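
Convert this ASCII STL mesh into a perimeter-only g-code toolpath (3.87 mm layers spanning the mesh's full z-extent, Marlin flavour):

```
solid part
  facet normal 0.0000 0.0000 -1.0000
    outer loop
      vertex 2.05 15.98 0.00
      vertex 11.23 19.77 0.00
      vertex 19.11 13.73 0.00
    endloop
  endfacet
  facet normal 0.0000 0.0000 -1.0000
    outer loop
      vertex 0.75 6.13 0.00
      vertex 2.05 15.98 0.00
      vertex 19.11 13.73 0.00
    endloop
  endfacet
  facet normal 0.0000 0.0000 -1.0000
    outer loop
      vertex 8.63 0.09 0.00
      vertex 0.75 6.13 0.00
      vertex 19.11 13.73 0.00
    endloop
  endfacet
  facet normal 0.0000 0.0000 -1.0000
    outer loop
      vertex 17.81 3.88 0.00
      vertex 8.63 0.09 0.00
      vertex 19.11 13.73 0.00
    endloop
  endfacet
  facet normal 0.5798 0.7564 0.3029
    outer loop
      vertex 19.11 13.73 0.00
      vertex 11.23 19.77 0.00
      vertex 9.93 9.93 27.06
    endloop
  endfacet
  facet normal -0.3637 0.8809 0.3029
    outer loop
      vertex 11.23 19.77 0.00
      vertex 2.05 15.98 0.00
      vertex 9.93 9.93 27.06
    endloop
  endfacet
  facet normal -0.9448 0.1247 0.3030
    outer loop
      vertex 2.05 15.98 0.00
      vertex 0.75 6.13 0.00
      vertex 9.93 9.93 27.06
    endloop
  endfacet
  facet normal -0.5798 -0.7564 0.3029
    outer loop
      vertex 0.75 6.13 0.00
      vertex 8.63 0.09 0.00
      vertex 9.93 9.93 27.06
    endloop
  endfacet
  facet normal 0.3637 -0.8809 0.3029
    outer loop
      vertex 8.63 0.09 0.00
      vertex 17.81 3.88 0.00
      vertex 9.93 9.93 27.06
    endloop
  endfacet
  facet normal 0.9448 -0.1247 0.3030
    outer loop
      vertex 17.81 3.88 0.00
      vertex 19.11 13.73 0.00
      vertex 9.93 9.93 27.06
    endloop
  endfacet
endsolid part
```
; perimeter-only toolpath
G21 ; units = mm
G90 ; absolute positioning
G28 ; home
; layer 1
G0 Z3.87
G0 X17.80 Y13.19
G1 X11.04 Y18.36
G1 X3.18 Y15.12
G1 X2.06 Y6.67
G1 X8.82 Y1.50
G1 X16.68 Y4.74
G1 X17.80 Y13.19
; layer 2
G0 Z7.73
G0 X16.49 Y12.64
G1 X10.86 Y16.96
G1 X4.30 Y14.25
G1 X3.37 Y7.22
G1 X9.00 Y2.90
G1 X15.56 Y5.61
G1 X16.49 Y12.64
; layer 3
G0 Z11.60
G0 X15.18 Y12.10
G1 X10.67 Y15.55
G1 X5.43 Y13.39
G1 X4.68 Y7.76
G1 X9.19 Y4.31
G1 X14.43 Y6.47
G1 X15.18 Y12.10
; layer 4
G0 Z15.46
G0 X13.86 Y11.56
G1 X10.49 Y14.15
G1 X6.55 Y12.52
G1 X6.00 Y8.30
G1 X9.37 Y5.71
G1 X13.31 Y7.34
G1 X13.86 Y11.56
; layer 5
G0 Z19.33
G0 X12.55 Y11.02
G1 X10.30 Y12.74
G1 X7.68 Y11.66
G1 X7.31 Y8.84
G1 X9.56 Y7.12
G1 X12.18 Y8.20
G1 X12.55 Y11.02
; layer 6
G0 Z23.19
G0 X11.24 Y10.47
G1 X10.12 Y11.34
G1 X8.80 Y10.79
G1 X8.62 Y9.39
G1 X9.74 Y8.52
G1 X11.06 Y9.07
G1 X11.24 Y10.47
M2 ; end

The solid is a regular 6-sided pyramid, base circumscribed radius ≈ 9.93 mm, apex at z ≈ 27.1 mm. Slicing at Δz = 3.87 mm — 7 equal slices spanning the solid's height, so layer i sits at z = i·h/7 — gives 6 non-empty perimeters. Each is a 6-segment closed polygon; G0 lifts to the layer z and rapids to the start vertex, then G1 traces the edges. The cross-section shrinks linearly with z (the slice at the apex is degenerate and omitted).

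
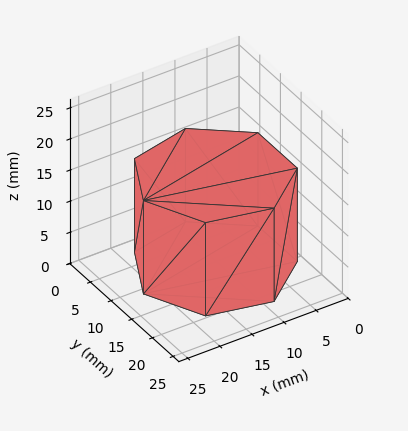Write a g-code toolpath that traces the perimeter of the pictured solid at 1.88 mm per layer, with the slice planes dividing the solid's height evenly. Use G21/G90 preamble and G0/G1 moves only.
Reading the render: the shape is a regular 7-sided prism (a cylinder approximated with 7 flat sides), circumscribed radius ≈ 11 mm, height ≈ 15 mm (dimensions read to the nearest mm from the axis ticks). For the g-code, the solid's height is divided into equal slices at the stated Δz and each level perimeter traced with G1 moves after a G0 lift.

; perimeter-only toolpath
G21 ; units = mm
G90 ; absolute positioning
G28 ; home
; layer 1
G0 Z1.88
G0 X22.00 Y11.00
G1 X17.86 Y19.60
G1 X8.55 Y21.72
G1 X1.09 Y15.77
G1 X1.09 Y6.23
G1 X8.55 Y0.28
G1 X17.86 Y2.40
G1 X22.00 Y11.00
; layer 2
G0 Z3.75
G0 X22.00 Y11.00
G1 X17.86 Y19.60
G1 X8.55 Y21.72
G1 X1.09 Y15.77
G1 X1.09 Y6.23
G1 X8.55 Y0.28
G1 X17.86 Y2.40
G1 X22.00 Y11.00
; layer 3
G0 Z5.62
G0 X22.00 Y11.00
G1 X17.86 Y19.60
G1 X8.55 Y21.72
G1 X1.09 Y15.77
G1 X1.09 Y6.23
G1 X8.55 Y0.28
G1 X17.86 Y2.40
G1 X22.00 Y11.00
; layer 4
G0 Z7.50
G0 X22.00 Y11.00
G1 X17.86 Y19.60
G1 X8.55 Y21.72
G1 X1.09 Y15.77
G1 X1.09 Y6.23
G1 X8.55 Y0.28
G1 X17.86 Y2.40
G1 X22.00 Y11.00
; layer 5
G0 Z9.38
G0 X22.00 Y11.00
G1 X17.86 Y19.60
G1 X8.55 Y21.72
G1 X1.09 Y15.77
G1 X1.09 Y6.23
G1 X8.55 Y0.28
G1 X17.86 Y2.40
G1 X22.00 Y11.00
; layer 6
G0 Z11.25
G0 X22.00 Y11.00
G1 X17.86 Y19.60
G1 X8.55 Y21.72
G1 X1.09 Y15.77
G1 X1.09 Y6.23
G1 X8.55 Y0.28
G1 X17.86 Y2.40
G1 X22.00 Y11.00
; layer 7
G0 Z13.12
G0 X22.00 Y11.00
G1 X17.86 Y19.60
G1 X8.55 Y21.72
G1 X1.09 Y15.77
G1 X1.09 Y6.23
G1 X8.55 Y0.28
G1 X17.86 Y2.40
G1 X22.00 Y11.00
; layer 8
G0 Z15.00
G0 X22.00 Y11.00
G1 X17.86 Y19.60
G1 X8.55 Y21.72
G1 X1.09 Y15.77
G1 X1.09 Y6.23
G1 X8.55 Y0.28
G1 X17.86 Y2.40
G1 X22.00 Y11.00
M2 ; end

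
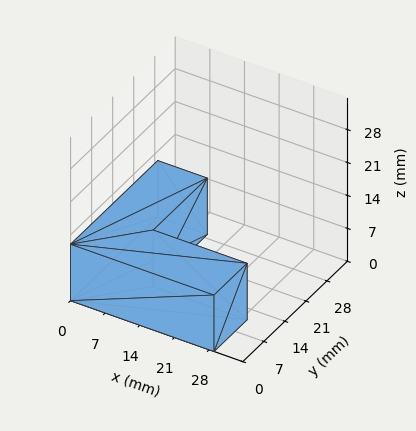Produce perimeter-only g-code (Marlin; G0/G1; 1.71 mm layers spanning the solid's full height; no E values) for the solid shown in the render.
Reading the render: the shape is an L-shaped prism: outer 29 × 29 mm, arm thicknesses ≈ 11 mm (horizontal) and 10 mm (vertical), extruded 12 mm in z (dimensions read to the nearest mm from the axis ticks). For the g-code, the solid's height is divided into equal slices at the stated Δz and each level perimeter traced with G1 moves after a G0 lift.

; perimeter-only toolpath
G21 ; units = mm
G90 ; absolute positioning
G28 ; home
; layer 1
G0 Z1.71
G0 X0.00 Y0.00
G1 X29.00 Y0.00
G1 X29.00 Y11.00
G1 X10.00 Y11.00
G1 X10.00 Y29.00
G1 X0.00 Y29.00
G1 X0.00 Y0.00
; layer 2
G0 Z3.43
G0 X0.00 Y0.00
G1 X29.00 Y0.00
G1 X29.00 Y11.00
G1 X10.00 Y11.00
G1 X10.00 Y29.00
G1 X0.00 Y29.00
G1 X0.00 Y0.00
; layer 3
G0 Z5.14
G0 X0.00 Y0.00
G1 X29.00 Y0.00
G1 X29.00 Y11.00
G1 X10.00 Y11.00
G1 X10.00 Y29.00
G1 X0.00 Y29.00
G1 X0.00 Y0.00
; layer 4
G0 Z6.86
G0 X0.00 Y0.00
G1 X29.00 Y0.00
G1 X29.00 Y11.00
G1 X10.00 Y11.00
G1 X10.00 Y29.00
G1 X0.00 Y29.00
G1 X0.00 Y0.00
; layer 5
G0 Z8.57
G0 X0.00 Y0.00
G1 X29.00 Y0.00
G1 X29.00 Y11.00
G1 X10.00 Y11.00
G1 X10.00 Y29.00
G1 X0.00 Y29.00
G1 X0.00 Y0.00
; layer 6
G0 Z10.29
G0 X0.00 Y0.00
G1 X29.00 Y0.00
G1 X29.00 Y11.00
G1 X10.00 Y11.00
G1 X10.00 Y29.00
G1 X0.00 Y29.00
G1 X0.00 Y0.00
; layer 7
G0 Z12.00
G0 X0.00 Y0.00
G1 X29.00 Y0.00
G1 X29.00 Y11.00
G1 X10.00 Y11.00
G1 X10.00 Y29.00
G1 X0.00 Y29.00
G1 X0.00 Y0.00
M2 ; end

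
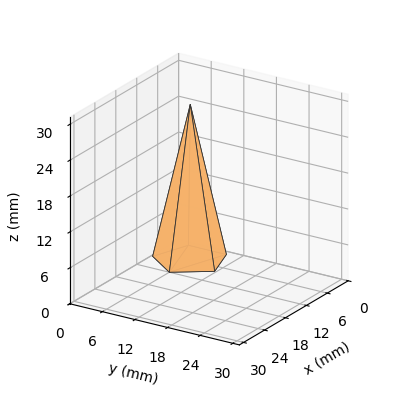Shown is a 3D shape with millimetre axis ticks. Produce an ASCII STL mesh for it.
Reading the render: the shape is a regular 5-sided pyramid, base circumscribed radius ≈ 6 mm, apex at z ≈ 26 mm (dimensions read to the nearest mm from the axis ticks). For the STL, each face is triangulated and given an outward normal.

solid part
  facet normal 0.0000 0.0000 -1.0000
    outer loop
      vertex 1.1 9.5 0.0
      vertex 7.9 11.7 0.0
      vertex 12.0 6.0 0.0
    endloop
  endfacet
  facet normal 0.0000 0.0000 -1.0000
    outer loop
      vertex 1.1 2.5 0.0
      vertex 1.1 9.5 0.0
      vertex 12.0 6.0 0.0
    endloop
  endfacet
  facet normal 0.0000 0.0000 -1.0000
    outer loop
      vertex 7.9 0.3 0.0
      vertex 1.1 2.5 0.0
      vertex 12.0 6.0 0.0
    endloop
  endfacet
  facet normal 0.7979 0.5739 0.1841
    outer loop
      vertex 12.0 6.0 0.0
      vertex 7.9 11.7 0.0
      vertex 6.0 6.0 26.0
    endloop
  endfacet
  facet normal -0.3026 0.9354 0.1830
    outer loop
      vertex 7.9 11.7 0.0
      vertex 1.1 9.5 0.0
      vertex 6.0 6.0 26.0
    endloop
  endfacet
  facet normal -0.9827 0.0000 0.1852
    outer loop
      vertex 1.1 9.5 0.0
      vertex 1.1 2.5 0.0
      vertex 6.0 6.0 26.0
    endloop
  endfacet
  facet normal -0.3026 -0.9354 0.1830
    outer loop
      vertex 1.1 2.5 0.0
      vertex 7.9 0.3 0.0
      vertex 6.0 6.0 26.0
    endloop
  endfacet
  facet normal 0.7979 -0.5739 0.1841
    outer loop
      vertex 7.9 0.3 0.0
      vertex 12.0 6.0 0.0
      vertex 6.0 6.0 26.0
    endloop
  endfacet
endsolid part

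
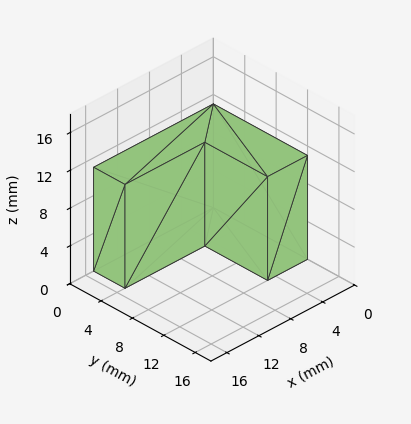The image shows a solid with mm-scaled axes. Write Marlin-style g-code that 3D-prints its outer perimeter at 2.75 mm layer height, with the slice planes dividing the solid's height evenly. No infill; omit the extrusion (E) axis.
Reading the render: the shape is an L-shaped prism: outer 15 × 12 mm, arm thicknesses ≈ 4 mm (horizontal) and 5 mm (vertical), extruded 11 mm in z (dimensions read to the nearest mm from the axis ticks). For the g-code, the solid's height is divided into equal slices at the stated Δz and each level perimeter traced with G1 moves after a G0 lift.

; perimeter-only toolpath
G21 ; units = mm
G90 ; absolute positioning
G28 ; home
; layer 1
G0 Z2.75
G0 X0.00 Y0.00
G1 X15.00 Y0.00
G1 X15.00 Y4.00
G1 X5.00 Y4.00
G1 X5.00 Y12.00
G1 X0.00 Y12.00
G1 X0.00 Y0.00
; layer 2
G0 Z5.50
G0 X0.00 Y0.00
G1 X15.00 Y0.00
G1 X15.00 Y4.00
G1 X5.00 Y4.00
G1 X5.00 Y12.00
G1 X0.00 Y12.00
G1 X0.00 Y0.00
; layer 3
G0 Z8.25
G0 X0.00 Y0.00
G1 X15.00 Y0.00
G1 X15.00 Y4.00
G1 X5.00 Y4.00
G1 X5.00 Y12.00
G1 X0.00 Y12.00
G1 X0.00 Y0.00
; layer 4
G0 Z11.00
G0 X0.00 Y0.00
G1 X15.00 Y0.00
G1 X15.00 Y4.00
G1 X5.00 Y4.00
G1 X5.00 Y12.00
G1 X0.00 Y12.00
G1 X0.00 Y0.00
M2 ; end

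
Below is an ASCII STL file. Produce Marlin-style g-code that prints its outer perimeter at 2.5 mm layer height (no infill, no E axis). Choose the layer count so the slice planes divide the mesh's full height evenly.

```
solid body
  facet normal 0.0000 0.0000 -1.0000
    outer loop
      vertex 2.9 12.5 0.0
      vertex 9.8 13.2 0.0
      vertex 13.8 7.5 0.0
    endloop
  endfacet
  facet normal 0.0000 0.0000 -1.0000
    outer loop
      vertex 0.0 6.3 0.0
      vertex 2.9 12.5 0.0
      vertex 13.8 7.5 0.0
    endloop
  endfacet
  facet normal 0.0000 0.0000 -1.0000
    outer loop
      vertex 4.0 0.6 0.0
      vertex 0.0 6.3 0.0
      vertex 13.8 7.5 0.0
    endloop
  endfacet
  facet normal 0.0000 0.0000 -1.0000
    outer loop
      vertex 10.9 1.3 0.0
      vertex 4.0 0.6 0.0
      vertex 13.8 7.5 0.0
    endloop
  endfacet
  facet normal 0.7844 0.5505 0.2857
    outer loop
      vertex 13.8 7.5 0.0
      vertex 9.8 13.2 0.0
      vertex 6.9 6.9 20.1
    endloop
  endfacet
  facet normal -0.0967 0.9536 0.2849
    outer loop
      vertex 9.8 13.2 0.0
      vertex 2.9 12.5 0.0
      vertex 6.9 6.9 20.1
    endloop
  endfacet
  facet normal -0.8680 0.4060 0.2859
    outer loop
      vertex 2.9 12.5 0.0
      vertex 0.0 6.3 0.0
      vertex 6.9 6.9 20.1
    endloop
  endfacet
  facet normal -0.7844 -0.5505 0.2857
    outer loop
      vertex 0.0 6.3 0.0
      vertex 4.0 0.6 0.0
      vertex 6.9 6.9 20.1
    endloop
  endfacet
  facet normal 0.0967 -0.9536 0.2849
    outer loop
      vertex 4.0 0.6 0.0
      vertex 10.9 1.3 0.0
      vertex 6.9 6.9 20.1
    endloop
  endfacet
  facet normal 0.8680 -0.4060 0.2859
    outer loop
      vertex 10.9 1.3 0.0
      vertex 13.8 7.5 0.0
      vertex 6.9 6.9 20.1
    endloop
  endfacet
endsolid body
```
; perimeter-only toolpath
G21 ; units = mm
G90 ; absolute positioning
G28 ; home
; layer 1
G0 Z2.5
G0 X12.9 Y7.4
G1 X9.4 Y12.4
G1 X3.4 Y11.8
G1 X0.9 Y6.4
G1 X4.4 Y1.4
G1 X10.4 Y2.0
G1 X12.9 Y7.4
; layer 2
G0 Z5.0
G0 X12.1 Y7.3
G1 X9.1 Y11.6
G1 X3.9 Y11.1
G1 X1.7 Y6.4
G1 X4.7 Y2.2
G1 X9.9 Y2.7
G1 X12.1 Y7.3
; layer 3
G0 Z7.5
G0 X11.2 Y7.3
G1 X8.7 Y10.8
G1 X4.4 Y10.4
G1 X2.6 Y6.5
G1 X5.1 Y3.0
G1 X9.4 Y3.4
G1 X11.2 Y7.3
; layer 4
G0 Z10.1
G0 X10.4 Y7.2
G1 X8.4 Y10.1
G1 X4.9 Y9.7
G1 X3.5 Y6.6
G1 X5.5 Y3.8
G1 X8.9 Y4.1
G1 X10.4 Y7.2
; layer 5
G0 Z12.6
G0 X9.5 Y7.1
G1 X8.0 Y9.3
G1 X5.4 Y9.0
G1 X4.3 Y6.7
G1 X5.8 Y4.5
G1 X8.4 Y4.8
G1 X9.5 Y7.1
; layer 6
G0 Z15.1
G0 X8.6 Y7.1
G1 X7.6 Y8.5
G1 X5.9 Y8.3
G1 X5.2 Y6.8
G1 X6.2 Y5.3
G1 X7.9 Y5.5
G1 X8.6 Y7.1
; layer 7
G0 Z17.6
G0 X7.8 Y7.0
G1 X7.3 Y7.7
G1 X6.4 Y7.6
G1 X6.0 Y6.8
G1 X6.5 Y6.1
G1 X7.4 Y6.2
G1 X7.8 Y7.0
M2 ; end

The solid is a regular 6-sided pyramid, base circumscribed radius ≈ 6.9 mm, apex at z ≈ 20.1 mm. Slicing at Δz = 2.5 mm — 8 equal slices spanning the solid's height, so layer i sits at z = i·h/8 — gives 7 non-empty perimeters. Each is a 6-segment closed polygon; G0 lifts to the layer z and rapids to the start vertex, then G1 traces the edges. The cross-section shrinks linearly with z (the slice at the apex is degenerate and omitted).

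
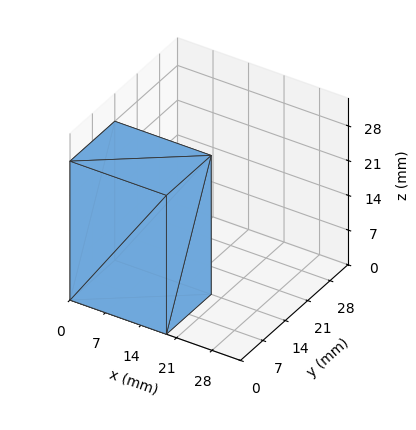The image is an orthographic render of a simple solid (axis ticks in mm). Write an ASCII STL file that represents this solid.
Reading the render: the shape is a rectangular box, roughly 19 × 14 mm footprint and 28 mm tall (dimensions read to the nearest mm from the axis ticks). For the STL, each face is triangulated and given an outward normal.

solid part
  facet normal 0.0000 0.0000 -1.0000
    outer loop
      vertex 19.0 14.0 0.0
      vertex 19.0 0.0 0.0
      vertex 0.0 0.0 0.0
    endloop
  endfacet
  facet normal 0.0000 0.0000 -1.0000
    outer loop
      vertex 0.0 14.0 0.0
      vertex 19.0 14.0 0.0
      vertex 0.0 0.0 0.0
    endloop
  endfacet
  facet normal 0.0000 0.0000 1.0000
    outer loop
      vertex 0.0 0.0 28.0
      vertex 19.0 0.0 28.0
      vertex 19.0 14.0 28.0
    endloop
  endfacet
  facet normal 0.0000 0.0000 1.0000
    outer loop
      vertex 0.0 0.0 28.0
      vertex 19.0 14.0 28.0
      vertex 0.0 14.0 28.0
    endloop
  endfacet
  facet normal 0.0000 -1.0000 0.0000
    outer loop
      vertex 0.0 0.0 0.0
      vertex 19.0 0.0 0.0
      vertex 19.0 0.0 28.0
    endloop
  endfacet
  facet normal 0.0000 -1.0000 0.0000
    outer loop
      vertex 0.0 0.0 0.0
      vertex 19.0 0.0 28.0
      vertex 0.0 0.0 28.0
    endloop
  endfacet
  facet normal 0.0000 1.0000 0.0000
    outer loop
      vertex 19.0 14.0 28.0
      vertex 19.0 14.0 0.0
      vertex 0.0 14.0 0.0
    endloop
  endfacet
  facet normal 0.0000 1.0000 0.0000
    outer loop
      vertex 0.0 14.0 28.0
      vertex 19.0 14.0 28.0
      vertex 0.0 14.0 0.0
    endloop
  endfacet
  facet normal -1.0000 0.0000 0.0000
    outer loop
      vertex 0.0 14.0 28.0
      vertex 0.0 14.0 0.0
      vertex 0.0 0.0 0.0
    endloop
  endfacet
  facet normal -1.0000 0.0000 0.0000
    outer loop
      vertex 0.0 0.0 28.0
      vertex 0.0 14.0 28.0
      vertex 0.0 0.0 0.0
    endloop
  endfacet
  facet normal 1.0000 0.0000 0.0000
    outer loop
      vertex 19.0 0.0 0.0
      vertex 19.0 14.0 0.0
      vertex 19.0 14.0 28.0
    endloop
  endfacet
  facet normal 1.0000 0.0000 0.0000
    outer loop
      vertex 19.0 0.0 0.0
      vertex 19.0 14.0 28.0
      vertex 19.0 0.0 28.0
    endloop
  endfacet
endsolid part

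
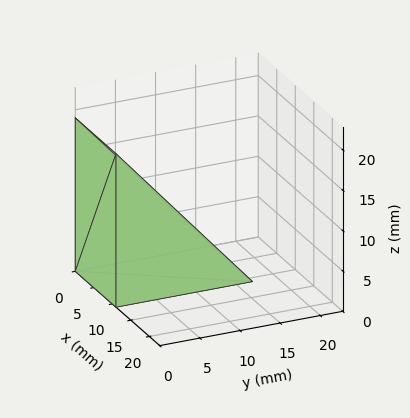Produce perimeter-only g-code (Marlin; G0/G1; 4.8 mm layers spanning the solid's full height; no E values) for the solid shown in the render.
Reading the render: the shape is a wedge (ramp): 11 × 17 mm base, rising to 19 mm along the y=0 edge and sloping linearly to z=0 at y=17 (dimensions read to the nearest mm from the axis ticks). For the g-code, the solid's height is divided into equal slices at the stated Δz and each level perimeter traced with G1 moves after a G0 lift.

; perimeter-only toolpath
G21 ; units = mm
G90 ; absolute positioning
G28 ; home
; layer 1
G0 Z4.8
G0 X0.0 Y0.0
G1 X11.0 Y0.0
G1 X11.0 Y12.8
G1 X0.0 Y12.8
G1 X0.0 Y0.0
; layer 2
G0 Z9.5
G0 X0.0 Y0.0
G1 X11.0 Y0.0
G1 X11.0 Y8.5
G1 X0.0 Y8.5
G1 X0.0 Y0.0
; layer 3
G0 Z14.2
G0 X0.0 Y0.0
G1 X11.0 Y0.0
G1 X11.0 Y4.2
G1 X0.0 Y4.2
G1 X0.0 Y0.0
M2 ; end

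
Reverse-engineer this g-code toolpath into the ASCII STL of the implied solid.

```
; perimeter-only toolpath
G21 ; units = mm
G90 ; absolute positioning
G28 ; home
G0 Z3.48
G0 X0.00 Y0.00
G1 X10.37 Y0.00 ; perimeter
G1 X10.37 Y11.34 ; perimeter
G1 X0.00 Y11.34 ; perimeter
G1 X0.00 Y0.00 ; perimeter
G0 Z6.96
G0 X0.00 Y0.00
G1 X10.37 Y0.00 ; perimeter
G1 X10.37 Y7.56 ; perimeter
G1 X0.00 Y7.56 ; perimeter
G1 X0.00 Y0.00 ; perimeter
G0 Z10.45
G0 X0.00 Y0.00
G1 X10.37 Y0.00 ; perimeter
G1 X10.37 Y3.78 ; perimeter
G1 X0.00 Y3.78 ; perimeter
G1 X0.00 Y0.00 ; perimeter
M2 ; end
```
solid part
  facet normal 0.0000 0.0000 -1.0000
    outer loop
      vertex 10.37 15.12 0.00
      vertex 10.37 0.00 0.00
      vertex 0.00 0.00 0.00
    endloop
  endfacet
  facet normal 0.0000 0.0000 -1.0000
    outer loop
      vertex 0.00 15.12 0.00
      vertex 10.37 15.12 0.00
      vertex 0.00 0.00 0.00
    endloop
  endfacet
  facet normal 0.0000 -1.0000 0.0000
    outer loop
      vertex 0.00 0.00 0.00
      vertex 10.37 0.00 0.00
      vertex 10.37 0.00 13.93
    endloop
  endfacet
  facet normal 0.0000 -1.0000 0.0000
    outer loop
      vertex 0.00 0.00 0.00
      vertex 10.37 0.00 13.93
      vertex 0.00 0.00 13.93
    endloop
  endfacet
  facet normal 0.0000 0.6776 0.7355
    outer loop
      vertex 0.00 0.00 13.93
      vertex 10.37 0.00 13.93
      vertex 10.37 15.12 0.00
    endloop
  endfacet
  facet normal 0.0000 0.6776 0.7355
    outer loop
      vertex 0.00 0.00 13.93
      vertex 10.37 15.12 0.00
      vertex 0.00 15.12 0.00
    endloop
  endfacet
  facet normal -1.0000 0.0000 0.0000
    outer loop
      vertex 0.00 0.00 13.93
      vertex 0.00 15.12 0.00
      vertex 0.00 0.00 0.00
    endloop
  endfacet
  facet normal 1.0000 0.0000 0.0000
    outer loop
      vertex 10.37 0.00 0.00
      vertex 10.37 15.12 0.00
      vertex 10.37 0.00 13.93
    endloop
  endfacet
endsolid part

The G0 Z moves step by Δz≈3.48 mm. The G1 loops shrink linearly with z, so the solid tapers from its base footprint up to z≈13.9. Closing with a flat bottom cap and the tapered top and triangulating gives 8 facets — a wedge (ramp): 10.4 × 15.1 mm base, rising to 13.9 mm along the y=0 edge and sloping linearly to z=0 at y=15.1.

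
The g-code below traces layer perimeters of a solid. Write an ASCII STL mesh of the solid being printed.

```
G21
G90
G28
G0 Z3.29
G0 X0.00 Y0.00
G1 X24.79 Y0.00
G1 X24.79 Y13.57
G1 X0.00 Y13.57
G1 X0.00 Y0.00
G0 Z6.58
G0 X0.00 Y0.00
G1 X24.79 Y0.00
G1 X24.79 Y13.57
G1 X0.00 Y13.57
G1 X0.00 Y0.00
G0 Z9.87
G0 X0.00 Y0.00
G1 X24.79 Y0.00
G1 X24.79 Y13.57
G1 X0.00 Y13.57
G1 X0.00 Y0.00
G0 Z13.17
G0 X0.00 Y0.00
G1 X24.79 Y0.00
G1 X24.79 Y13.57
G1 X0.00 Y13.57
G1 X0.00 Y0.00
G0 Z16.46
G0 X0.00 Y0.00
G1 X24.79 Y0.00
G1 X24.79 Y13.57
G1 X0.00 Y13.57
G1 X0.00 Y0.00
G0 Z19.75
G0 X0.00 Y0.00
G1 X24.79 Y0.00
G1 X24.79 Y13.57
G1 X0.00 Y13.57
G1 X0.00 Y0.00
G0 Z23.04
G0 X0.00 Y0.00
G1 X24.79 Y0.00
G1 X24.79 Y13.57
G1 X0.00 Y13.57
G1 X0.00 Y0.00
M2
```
solid part
  facet normal 0.0000 0.0000 -1.0000
    outer loop
      vertex 24.79 13.57 0.00
      vertex 24.79 0.00 0.00
      vertex 0.00 0.00 0.00
    endloop
  endfacet
  facet normal 0.0000 0.0000 -1.0000
    outer loop
      vertex 0.00 13.57 0.00
      vertex 24.79 13.57 0.00
      vertex 0.00 0.00 0.00
    endloop
  endfacet
  facet normal 0.0000 0.0000 1.0000
    outer loop
      vertex 0.00 0.00 23.04
      vertex 24.79 0.00 23.04
      vertex 24.79 13.57 23.04
    endloop
  endfacet
  facet normal 0.0000 0.0000 1.0000
    outer loop
      vertex 0.00 0.00 23.04
      vertex 24.79 13.57 23.04
      vertex 0.00 13.57 23.04
    endloop
  endfacet
  facet normal 0.0000 -1.0000 0.0000
    outer loop
      vertex 0.00 0.00 0.00
      vertex 24.79 0.00 0.00
      vertex 24.79 0.00 23.04
    endloop
  endfacet
  facet normal 0.0000 -1.0000 0.0000
    outer loop
      vertex 0.00 0.00 0.00
      vertex 24.79 0.00 23.04
      vertex 0.00 0.00 23.04
    endloop
  endfacet
  facet normal 0.0000 1.0000 0.0000
    outer loop
      vertex 24.79 13.57 23.04
      vertex 24.79 13.57 0.00
      vertex 0.00 13.57 0.00
    endloop
  endfacet
  facet normal 0.0000 1.0000 0.0000
    outer loop
      vertex 0.00 13.57 23.04
      vertex 24.79 13.57 23.04
      vertex 0.00 13.57 0.00
    endloop
  endfacet
  facet normal -1.0000 0.0000 0.0000
    outer loop
      vertex 0.00 13.57 23.04
      vertex 0.00 13.57 0.00
      vertex 0.00 0.00 0.00
    endloop
  endfacet
  facet normal -1.0000 0.0000 0.0000
    outer loop
      vertex 0.00 0.00 23.04
      vertex 0.00 13.57 23.04
      vertex 0.00 0.00 0.00
    endloop
  endfacet
  facet normal 1.0000 0.0000 0.0000
    outer loop
      vertex 24.79 0.00 0.00
      vertex 24.79 13.57 0.00
      vertex 24.79 13.57 23.04
    endloop
  endfacet
  facet normal 1.0000 0.0000 0.0000
    outer loop
      vertex 24.79 0.00 0.00
      vertex 24.79 13.57 23.04
      vertex 24.79 0.00 23.04
    endloop
  endfacet
endsolid part

The G0 Z moves step by Δz≈3.29 mm. Every layer's G1 loop is the same polygon, so the solid is a straight extrusion of it from z=0 to z≈23. Closing with flat bottom and top caps and triangulating gives 12 facets — a rectangular box, roughly 24.8 × 13.6 mm footprint and 23 mm tall.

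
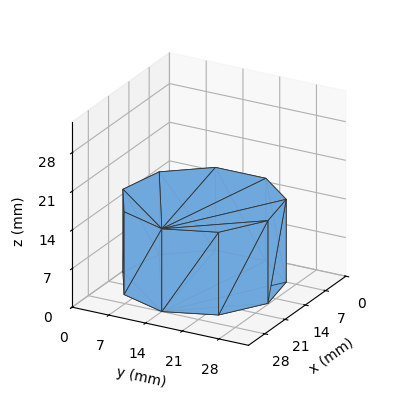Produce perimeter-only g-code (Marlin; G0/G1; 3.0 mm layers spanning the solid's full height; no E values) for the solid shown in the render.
Reading the render: the shape is a regular 9-sided prism (a cylinder approximated with 9 flat sides), circumscribed radius ≈ 14 mm, height ≈ 15 mm (dimensions read to the nearest mm from the axis ticks). For the g-code, the solid's height is divided into equal slices at the stated Δz and each level perimeter traced with G1 moves after a G0 lift.

; perimeter-only toolpath
G21 ; units = mm
G90 ; absolute positioning
G28 ; home
; layer 1
G0 Z3.0
G0 X28.0 Y14.0
G1 X24.7 Y23.0
G1 X16.4 Y27.8
G1 X7.0 Y26.1
G1 X0.8 Y18.8
G1 X0.8 Y9.2
G1 X7.0 Y1.9
G1 X16.4 Y0.2
G1 X24.7 Y5.0
G1 X28.0 Y14.0
; layer 2
G0 Z6.0
G0 X28.0 Y14.0
G1 X24.7 Y23.0
G1 X16.4 Y27.8
G1 X7.0 Y26.1
G1 X0.8 Y18.8
G1 X0.8 Y9.2
G1 X7.0 Y1.9
G1 X16.4 Y0.2
G1 X24.7 Y5.0
G1 X28.0 Y14.0
; layer 3
G0 Z9.0
G0 X28.0 Y14.0
G1 X24.7 Y23.0
G1 X16.4 Y27.8
G1 X7.0 Y26.1
G1 X0.8 Y18.8
G1 X0.8 Y9.2
G1 X7.0 Y1.9
G1 X16.4 Y0.2
G1 X24.7 Y5.0
G1 X28.0 Y14.0
; layer 4
G0 Z12.0
G0 X28.0 Y14.0
G1 X24.7 Y23.0
G1 X16.4 Y27.8
G1 X7.0 Y26.1
G1 X0.8 Y18.8
G1 X0.8 Y9.2
G1 X7.0 Y1.9
G1 X16.4 Y0.2
G1 X24.7 Y5.0
G1 X28.0 Y14.0
; layer 5
G0 Z15.0
G0 X28.0 Y14.0
G1 X24.7 Y23.0
G1 X16.4 Y27.8
G1 X7.0 Y26.1
G1 X0.8 Y18.8
G1 X0.8 Y9.2
G1 X7.0 Y1.9
G1 X16.4 Y0.2
G1 X24.7 Y5.0
G1 X28.0 Y14.0
M2 ; end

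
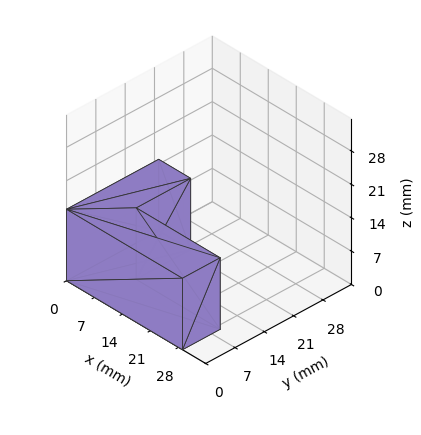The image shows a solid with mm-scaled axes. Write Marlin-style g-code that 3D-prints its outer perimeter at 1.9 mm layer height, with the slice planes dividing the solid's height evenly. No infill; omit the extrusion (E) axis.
Reading the render: the shape is an L-shaped prism: outer 29 × 22 mm, arm thicknesses ≈ 9 mm (horizontal) and 8 mm (vertical), extruded 15 mm in z (dimensions read to the nearest mm from the axis ticks). For the g-code, the solid's height is divided into equal slices at the stated Δz and each level perimeter traced with G1 moves after a G0 lift.

; perimeter-only toolpath
G21 ; units = mm
G90 ; absolute positioning
G28 ; home
; layer 1
G0 Z1.9
G0 X0.0 Y0.0
G1 X29.0 Y0.0
G1 X29.0 Y9.0
G1 X8.0 Y9.0
G1 X8.0 Y22.0
G1 X0.0 Y22.0
G1 X0.0 Y0.0
; layer 2
G0 Z3.8
G0 X0.0 Y0.0
G1 X29.0 Y0.0
G1 X29.0 Y9.0
G1 X8.0 Y9.0
G1 X8.0 Y22.0
G1 X0.0 Y22.0
G1 X0.0 Y0.0
; layer 3
G0 Z5.6
G0 X0.0 Y0.0
G1 X29.0 Y0.0
G1 X29.0 Y9.0
G1 X8.0 Y9.0
G1 X8.0 Y22.0
G1 X0.0 Y22.0
G1 X0.0 Y0.0
; layer 4
G0 Z7.5
G0 X0.0 Y0.0
G1 X29.0 Y0.0
G1 X29.0 Y9.0
G1 X8.0 Y9.0
G1 X8.0 Y22.0
G1 X0.0 Y22.0
G1 X0.0 Y0.0
; layer 5
G0 Z9.4
G0 X0.0 Y0.0
G1 X29.0 Y0.0
G1 X29.0 Y9.0
G1 X8.0 Y9.0
G1 X8.0 Y22.0
G1 X0.0 Y22.0
G1 X0.0 Y0.0
; layer 6
G0 Z11.2
G0 X0.0 Y0.0
G1 X29.0 Y0.0
G1 X29.0 Y9.0
G1 X8.0 Y9.0
G1 X8.0 Y22.0
G1 X0.0 Y22.0
G1 X0.0 Y0.0
; layer 7
G0 Z13.1
G0 X0.0 Y0.0
G1 X29.0 Y0.0
G1 X29.0 Y9.0
G1 X8.0 Y9.0
G1 X8.0 Y22.0
G1 X0.0 Y22.0
G1 X0.0 Y0.0
; layer 8
G0 Z15.0
G0 X0.0 Y0.0
G1 X29.0 Y0.0
G1 X29.0 Y9.0
G1 X8.0 Y9.0
G1 X8.0 Y22.0
G1 X0.0 Y22.0
G1 X0.0 Y0.0
M2 ; end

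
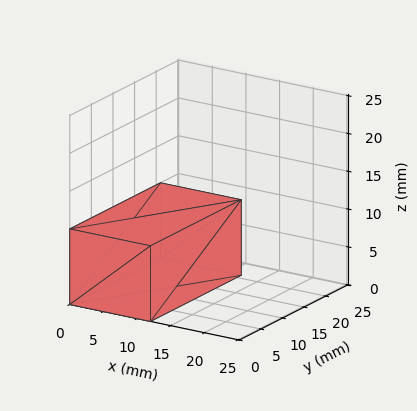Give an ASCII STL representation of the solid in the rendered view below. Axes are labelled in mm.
Reading the render: the shape is a rectangular box, roughly 12 × 21 mm footprint and 10 mm tall (dimensions read to the nearest mm from the axis ticks). For the STL, each face is triangulated and given an outward normal.

solid part
  facet normal 0.0000 0.0000 -1.0000
    outer loop
      vertex 12.0 21.0 0.0
      vertex 12.0 0.0 0.0
      vertex 0.0 0.0 0.0
    endloop
  endfacet
  facet normal 0.0000 0.0000 -1.0000
    outer loop
      vertex 0.0 21.0 0.0
      vertex 12.0 21.0 0.0
      vertex 0.0 0.0 0.0
    endloop
  endfacet
  facet normal 0.0000 0.0000 1.0000
    outer loop
      vertex 0.0 0.0 10.0
      vertex 12.0 0.0 10.0
      vertex 12.0 21.0 10.0
    endloop
  endfacet
  facet normal 0.0000 0.0000 1.0000
    outer loop
      vertex 0.0 0.0 10.0
      vertex 12.0 21.0 10.0
      vertex 0.0 21.0 10.0
    endloop
  endfacet
  facet normal 0.0000 -1.0000 0.0000
    outer loop
      vertex 0.0 0.0 0.0
      vertex 12.0 0.0 0.0
      vertex 12.0 0.0 10.0
    endloop
  endfacet
  facet normal 0.0000 -1.0000 0.0000
    outer loop
      vertex 0.0 0.0 0.0
      vertex 12.0 0.0 10.0
      vertex 0.0 0.0 10.0
    endloop
  endfacet
  facet normal 0.0000 1.0000 0.0000
    outer loop
      vertex 12.0 21.0 10.0
      vertex 12.0 21.0 0.0
      vertex 0.0 21.0 0.0
    endloop
  endfacet
  facet normal 0.0000 1.0000 0.0000
    outer loop
      vertex 0.0 21.0 10.0
      vertex 12.0 21.0 10.0
      vertex 0.0 21.0 0.0
    endloop
  endfacet
  facet normal -1.0000 0.0000 0.0000
    outer loop
      vertex 0.0 21.0 10.0
      vertex 0.0 21.0 0.0
      vertex 0.0 0.0 0.0
    endloop
  endfacet
  facet normal -1.0000 0.0000 0.0000
    outer loop
      vertex 0.0 0.0 10.0
      vertex 0.0 21.0 10.0
      vertex 0.0 0.0 0.0
    endloop
  endfacet
  facet normal 1.0000 0.0000 0.0000
    outer loop
      vertex 12.0 0.0 0.0
      vertex 12.0 21.0 0.0
      vertex 12.0 21.0 10.0
    endloop
  endfacet
  facet normal 1.0000 0.0000 0.0000
    outer loop
      vertex 12.0 0.0 0.0
      vertex 12.0 21.0 10.0
      vertex 12.0 0.0 10.0
    endloop
  endfacet
endsolid part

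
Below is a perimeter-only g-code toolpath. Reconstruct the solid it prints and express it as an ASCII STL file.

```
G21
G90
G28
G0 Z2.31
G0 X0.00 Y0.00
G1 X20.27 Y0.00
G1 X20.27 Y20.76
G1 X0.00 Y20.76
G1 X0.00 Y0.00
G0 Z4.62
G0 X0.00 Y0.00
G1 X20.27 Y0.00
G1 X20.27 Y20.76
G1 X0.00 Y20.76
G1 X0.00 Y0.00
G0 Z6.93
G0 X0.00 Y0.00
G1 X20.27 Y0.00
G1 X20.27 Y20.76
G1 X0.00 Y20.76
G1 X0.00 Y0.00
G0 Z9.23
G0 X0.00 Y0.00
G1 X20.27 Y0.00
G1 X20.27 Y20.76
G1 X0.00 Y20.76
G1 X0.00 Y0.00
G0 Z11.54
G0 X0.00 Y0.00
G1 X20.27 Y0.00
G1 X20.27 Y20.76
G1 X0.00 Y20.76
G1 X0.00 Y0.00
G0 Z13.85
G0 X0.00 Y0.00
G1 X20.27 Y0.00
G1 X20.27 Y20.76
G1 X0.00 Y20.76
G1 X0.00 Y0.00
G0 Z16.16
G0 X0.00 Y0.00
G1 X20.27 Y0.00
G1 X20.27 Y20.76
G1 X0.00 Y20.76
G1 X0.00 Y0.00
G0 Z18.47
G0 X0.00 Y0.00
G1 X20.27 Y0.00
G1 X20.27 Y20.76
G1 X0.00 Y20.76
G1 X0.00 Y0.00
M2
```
solid part
  facet normal 0.0000 0.0000 -1.0000
    outer loop
      vertex 20.27 20.76 0.00
      vertex 20.27 0.00 0.00
      vertex 0.00 0.00 0.00
    endloop
  endfacet
  facet normal 0.0000 0.0000 -1.0000
    outer loop
      vertex 0.00 20.76 0.00
      vertex 20.27 20.76 0.00
      vertex 0.00 0.00 0.00
    endloop
  endfacet
  facet normal 0.0000 0.0000 1.0000
    outer loop
      vertex 0.00 0.00 18.47
      vertex 20.27 0.00 18.47
      vertex 20.27 20.76 18.47
    endloop
  endfacet
  facet normal 0.0000 0.0000 1.0000
    outer loop
      vertex 0.00 0.00 18.47
      vertex 20.27 20.76 18.47
      vertex 0.00 20.76 18.47
    endloop
  endfacet
  facet normal 0.0000 -1.0000 0.0000
    outer loop
      vertex 0.00 0.00 0.00
      vertex 20.27 0.00 0.00
      vertex 20.27 0.00 18.47
    endloop
  endfacet
  facet normal 0.0000 -1.0000 0.0000
    outer loop
      vertex 0.00 0.00 0.00
      vertex 20.27 0.00 18.47
      vertex 0.00 0.00 18.47
    endloop
  endfacet
  facet normal 0.0000 1.0000 0.0000
    outer loop
      vertex 20.27 20.76 18.47
      vertex 20.27 20.76 0.00
      vertex 0.00 20.76 0.00
    endloop
  endfacet
  facet normal 0.0000 1.0000 0.0000
    outer loop
      vertex 0.00 20.76 18.47
      vertex 20.27 20.76 18.47
      vertex 0.00 20.76 0.00
    endloop
  endfacet
  facet normal -1.0000 0.0000 0.0000
    outer loop
      vertex 0.00 20.76 18.47
      vertex 0.00 20.76 0.00
      vertex 0.00 0.00 0.00
    endloop
  endfacet
  facet normal -1.0000 0.0000 0.0000
    outer loop
      vertex 0.00 0.00 18.47
      vertex 0.00 20.76 18.47
      vertex 0.00 0.00 0.00
    endloop
  endfacet
  facet normal 1.0000 0.0000 0.0000
    outer loop
      vertex 20.27 0.00 0.00
      vertex 20.27 20.76 0.00
      vertex 20.27 20.76 18.47
    endloop
  endfacet
  facet normal 1.0000 0.0000 0.0000
    outer loop
      vertex 20.27 0.00 0.00
      vertex 20.27 20.76 18.47
      vertex 20.27 0.00 18.47
    endloop
  endfacet
endsolid part

The G0 Z moves step by Δz≈2.31 mm. Every layer's G1 loop is the same polygon, so the solid is a straight extrusion of it from z=0 to z≈18.5. Closing with flat bottom and top caps and triangulating gives 12 facets — a rectangular box, roughly 20.3 × 20.8 mm footprint and 18.5 mm tall.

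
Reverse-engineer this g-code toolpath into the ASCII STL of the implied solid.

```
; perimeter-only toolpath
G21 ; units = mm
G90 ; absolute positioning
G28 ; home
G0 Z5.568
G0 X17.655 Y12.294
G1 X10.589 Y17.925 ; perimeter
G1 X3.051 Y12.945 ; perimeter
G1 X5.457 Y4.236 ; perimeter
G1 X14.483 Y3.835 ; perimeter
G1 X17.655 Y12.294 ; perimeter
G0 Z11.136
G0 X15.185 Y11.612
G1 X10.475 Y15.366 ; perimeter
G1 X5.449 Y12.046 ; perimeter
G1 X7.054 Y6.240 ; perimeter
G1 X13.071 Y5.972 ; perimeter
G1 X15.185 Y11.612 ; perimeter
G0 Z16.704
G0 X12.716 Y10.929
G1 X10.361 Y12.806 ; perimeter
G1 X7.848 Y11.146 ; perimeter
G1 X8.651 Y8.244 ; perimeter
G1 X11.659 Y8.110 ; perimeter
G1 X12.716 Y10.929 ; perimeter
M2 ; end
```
solid part
  facet normal 0.0000 0.0000 -1.0000
    outer loop
      vertex 0.652 13.844 0.000
      vertex 10.703 20.484 0.000
      vertex 20.124 12.977 0.000
    endloop
  endfacet
  facet normal 0.0000 0.0000 -1.0000
    outer loop
      vertex 3.861 2.233 0.000
      vertex 0.652 13.844 0.000
      vertex 20.124 12.977 0.000
    endloop
  endfacet
  facet normal 0.0000 0.0000 -1.0000
    outer loop
      vertex 15.895 1.697 0.000
      vertex 3.861 2.233 0.000
      vertex 20.124 12.977 0.000
    endloop
  endfacet
  facet normal 0.5840 0.7329 0.3488
    outer loop
      vertex 20.124 12.977 0.000
      vertex 10.703 20.484 0.000
      vertex 10.247 10.247 22.272
    endloop
  endfacet
  facet normal -0.5166 0.7820 0.3488
    outer loop
      vertex 10.703 20.484 0.000
      vertex 0.652 13.844 0.000
      vertex 10.247 10.247 22.272
    endloop
  endfacet
  facet normal -0.9033 -0.2497 0.3488
    outer loop
      vertex 0.652 13.844 0.000
      vertex 3.861 2.233 0.000
      vertex 10.247 10.247 22.272
    endloop
  endfacet
  facet normal -0.0417 -0.9363 0.3488
    outer loop
      vertex 3.861 2.233 0.000
      vertex 15.895 1.697 0.000
      vertex 10.247 10.247 22.272
    endloop
  endfacet
  facet normal 0.8775 -0.3290 0.3488
    outer loop
      vertex 15.895 1.697 0.000
      vertex 20.124 12.977 0.000
      vertex 10.247 10.247 22.272
    endloop
  endfacet
endsolid part

The G0 Z moves step by Δz≈5.568 mm. The G1 loops shrink linearly with z, so the solid tapers from its base footprint up to z≈22.3. Closing with a flat bottom cap and the tapered top and triangulating gives 8 facets — a regular 5-sided pyramid, base circumscribed radius ≈ 10.2 mm, apex at z ≈ 22.3 mm.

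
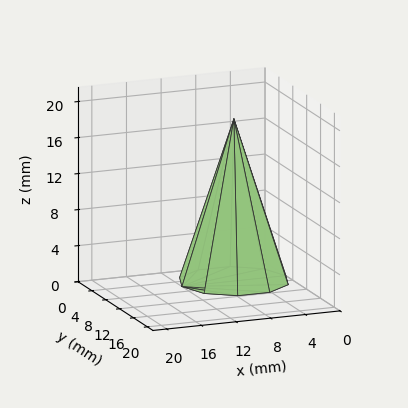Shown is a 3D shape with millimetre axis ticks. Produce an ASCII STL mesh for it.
Reading the render: the shape is a regular 10-sided pyramid, base circumscribed radius ≈ 6 mm, apex at z ≈ 18 mm (dimensions read to the nearest mm from the axis ticks). For the STL, each face is triangulated and given an outward normal.

solid part
  facet normal 0.0000 0.0000 -1.0000
    outer loop
      vertex 7.85 11.71 0.00
      vertex 10.85 9.53 0.00
      vertex 12.00 6.00 0.00
    endloop
  endfacet
  facet normal 0.0000 0.0000 -1.0000
    outer loop
      vertex 4.15 11.71 0.00
      vertex 7.85 11.71 0.00
      vertex 12.00 6.00 0.00
    endloop
  endfacet
  facet normal 0.0000 0.0000 -1.0000
    outer loop
      vertex 1.15 9.53 0.00
      vertex 4.15 11.71 0.00
      vertex 12.00 6.00 0.00
    endloop
  endfacet
  facet normal 0.0000 0.0000 -1.0000
    outer loop
      vertex 0.00 6.00 0.00
      vertex 1.15 9.53 0.00
      vertex 12.00 6.00 0.00
    endloop
  endfacet
  facet normal 0.0000 0.0000 -1.0000
    outer loop
      vertex 1.15 2.47 0.00
      vertex 0.00 6.00 0.00
      vertex 12.00 6.00 0.00
    endloop
  endfacet
  facet normal 0.0000 0.0000 -1.0000
    outer loop
      vertex 4.15 0.29 0.00
      vertex 1.15 2.47 0.00
      vertex 12.00 6.00 0.00
    endloop
  endfacet
  facet normal 0.0000 0.0000 -1.0000
    outer loop
      vertex 7.85 0.29 0.00
      vertex 4.15 0.29 0.00
      vertex 12.00 6.00 0.00
    endloop
  endfacet
  facet normal 0.0000 0.0000 -1.0000
    outer loop
      vertex 10.85 2.47 0.00
      vertex 7.85 0.29 0.00
      vertex 12.00 6.00 0.00
    endloop
  endfacet
  facet normal 0.9064 0.2953 0.3021
    outer loop
      vertex 12.00 6.00 0.00
      vertex 10.85 9.53 0.00
      vertex 6.00 6.00 18.00
    endloop
  endfacet
  facet normal 0.5604 0.7711 0.3022
    outer loop
      vertex 10.85 9.53 0.00
      vertex 7.85 11.71 0.00
      vertex 6.00 6.00 18.00
    endloop
  endfacet
  facet normal 0.0000 0.9532 0.3024
    outer loop
      vertex 7.85 11.71 0.00
      vertex 4.15 11.71 0.00
      vertex 6.00 6.00 18.00
    endloop
  endfacet
  facet normal -0.5604 0.7711 0.3022
    outer loop
      vertex 4.15 11.71 0.00
      vertex 1.15 9.53 0.00
      vertex 6.00 6.00 18.00
    endloop
  endfacet
  facet normal -0.9064 0.2953 0.3021
    outer loop
      vertex 1.15 9.53 0.00
      vertex 0.00 6.00 0.00
      vertex 6.00 6.00 18.00
    endloop
  endfacet
  facet normal -0.9064 -0.2953 0.3021
    outer loop
      vertex 0.00 6.00 0.00
      vertex 1.15 2.47 0.00
      vertex 6.00 6.00 18.00
    endloop
  endfacet
  facet normal -0.5604 -0.7711 0.3022
    outer loop
      vertex 1.15 2.47 0.00
      vertex 4.15 0.29 0.00
      vertex 6.00 6.00 18.00
    endloop
  endfacet
  facet normal 0.0000 -0.9532 0.3024
    outer loop
      vertex 4.15 0.29 0.00
      vertex 7.85 0.29 0.00
      vertex 6.00 6.00 18.00
    endloop
  endfacet
  facet normal 0.5604 -0.7711 0.3022
    outer loop
      vertex 7.85 0.29 0.00
      vertex 10.85 2.47 0.00
      vertex 6.00 6.00 18.00
    endloop
  endfacet
  facet normal 0.9064 -0.2953 0.3021
    outer loop
      vertex 10.85 2.47 0.00
      vertex 12.00 6.00 0.00
      vertex 6.00 6.00 18.00
    endloop
  endfacet
endsolid part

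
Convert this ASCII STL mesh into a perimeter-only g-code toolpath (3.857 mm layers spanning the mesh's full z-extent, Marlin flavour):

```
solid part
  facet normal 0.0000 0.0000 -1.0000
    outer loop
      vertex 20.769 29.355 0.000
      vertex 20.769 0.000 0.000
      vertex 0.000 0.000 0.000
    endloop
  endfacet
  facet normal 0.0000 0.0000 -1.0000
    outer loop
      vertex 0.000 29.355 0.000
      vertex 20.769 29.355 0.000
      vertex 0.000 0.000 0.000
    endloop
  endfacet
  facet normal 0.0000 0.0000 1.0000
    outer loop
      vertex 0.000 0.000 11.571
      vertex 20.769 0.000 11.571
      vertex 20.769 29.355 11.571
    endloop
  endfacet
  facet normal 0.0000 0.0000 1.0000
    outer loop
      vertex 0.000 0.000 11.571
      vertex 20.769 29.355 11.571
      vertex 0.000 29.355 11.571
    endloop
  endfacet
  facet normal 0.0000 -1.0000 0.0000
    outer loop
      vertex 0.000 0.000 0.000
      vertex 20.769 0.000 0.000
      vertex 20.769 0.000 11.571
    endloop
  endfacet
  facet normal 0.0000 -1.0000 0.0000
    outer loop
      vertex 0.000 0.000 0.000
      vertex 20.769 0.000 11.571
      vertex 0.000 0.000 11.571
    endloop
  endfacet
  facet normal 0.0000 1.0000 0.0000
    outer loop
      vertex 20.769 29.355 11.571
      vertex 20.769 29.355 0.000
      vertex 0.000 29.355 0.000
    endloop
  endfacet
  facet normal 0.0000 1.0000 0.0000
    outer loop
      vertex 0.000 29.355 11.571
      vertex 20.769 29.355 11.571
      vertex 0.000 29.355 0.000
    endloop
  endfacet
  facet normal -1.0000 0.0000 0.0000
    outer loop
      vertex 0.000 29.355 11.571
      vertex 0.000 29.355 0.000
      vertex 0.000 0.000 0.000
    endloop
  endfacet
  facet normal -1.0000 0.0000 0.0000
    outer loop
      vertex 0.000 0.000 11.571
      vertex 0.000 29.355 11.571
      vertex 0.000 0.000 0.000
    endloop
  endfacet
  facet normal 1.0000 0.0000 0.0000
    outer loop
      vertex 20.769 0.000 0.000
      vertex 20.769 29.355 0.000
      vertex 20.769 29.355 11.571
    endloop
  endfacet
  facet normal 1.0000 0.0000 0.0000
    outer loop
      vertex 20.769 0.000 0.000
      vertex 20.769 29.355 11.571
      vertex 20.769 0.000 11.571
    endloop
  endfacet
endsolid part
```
; perimeter-only toolpath
G21 ; units = mm
G90 ; absolute positioning
G28 ; home
; layer 1
G0 Z3.857
G0 X0.000 Y0.000
G1 X20.769 Y0.000
G1 X20.769 Y29.355
G1 X0.000 Y29.355
G1 X0.000 Y0.000
; layer 2
G0 Z7.714
G0 X0.000 Y0.000
G1 X20.769 Y0.000
G1 X20.769 Y29.355
G1 X0.000 Y29.355
G1 X0.000 Y0.000
; layer 3
G0 Z11.571
G0 X0.000 Y0.000
G1 X20.769 Y0.000
G1 X20.769 Y29.355
G1 X0.000 Y29.355
G1 X0.000 Y0.000
M2 ; end

The solid is a rectangular box, roughly 20.8 × 29.4 mm footprint and 11.6 mm tall. Slicing at Δz = 3.857 mm — 3 equal slices spanning the solid's height, so layer i sits at z = i·h/3 — gives 3 non-empty perimeters. Each is a 4-segment closed polygon; G0 lifts to the layer z and rapids to the start vertex, then G1 traces the edges.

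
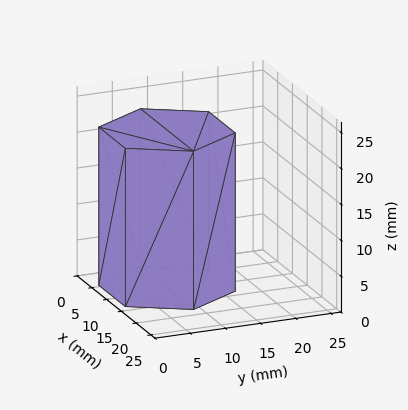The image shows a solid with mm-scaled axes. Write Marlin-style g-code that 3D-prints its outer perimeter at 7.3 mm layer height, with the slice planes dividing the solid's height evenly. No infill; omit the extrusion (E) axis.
Reading the render: the shape is a regular 6-sided prism (a cylinder approximated with 6 flat sides), circumscribed radius ≈ 9 mm, height ≈ 22 mm (dimensions read to the nearest mm from the axis ticks). For the g-code, the solid's height is divided into equal slices at the stated Δz and each level perimeter traced with G1 moves after a G0 lift.

; perimeter-only toolpath
G21 ; units = mm
G90 ; absolute positioning
G28 ; home
; layer 1
G0 Z7.3
G0 X18.0 Y9.0
G1 X13.5 Y16.8
G1 X4.5 Y16.8
G1 X0.0 Y9.0
G1 X4.5 Y1.2
G1 X13.5 Y1.2
G1 X18.0 Y9.0
; layer 2
G0 Z14.7
G0 X18.0 Y9.0
G1 X13.5 Y16.8
G1 X4.5 Y16.8
G1 X0.0 Y9.0
G1 X4.5 Y1.2
G1 X13.5 Y1.2
G1 X18.0 Y9.0
; layer 3
G0 Z22.0
G0 X18.0 Y9.0
G1 X13.5 Y16.8
G1 X4.5 Y16.8
G1 X0.0 Y9.0
G1 X4.5 Y1.2
G1 X13.5 Y1.2
G1 X18.0 Y9.0
M2 ; end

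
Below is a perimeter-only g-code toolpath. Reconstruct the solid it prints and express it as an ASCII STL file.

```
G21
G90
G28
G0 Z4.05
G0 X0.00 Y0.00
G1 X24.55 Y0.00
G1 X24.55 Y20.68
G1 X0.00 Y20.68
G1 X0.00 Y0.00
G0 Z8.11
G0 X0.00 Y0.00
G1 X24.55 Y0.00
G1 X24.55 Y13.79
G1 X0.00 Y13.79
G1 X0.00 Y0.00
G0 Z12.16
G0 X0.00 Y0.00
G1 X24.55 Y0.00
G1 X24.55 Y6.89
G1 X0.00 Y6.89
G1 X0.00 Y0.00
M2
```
solid part
  facet normal 0.0000 0.0000 -1.0000
    outer loop
      vertex 24.55 27.57 0.00
      vertex 24.55 0.00 0.00
      vertex 0.00 0.00 0.00
    endloop
  endfacet
  facet normal 0.0000 0.0000 -1.0000
    outer loop
      vertex 0.00 27.57 0.00
      vertex 24.55 27.57 0.00
      vertex 0.00 0.00 0.00
    endloop
  endfacet
  facet normal 0.0000 -1.0000 0.0000
    outer loop
      vertex 0.00 0.00 0.00
      vertex 24.55 0.00 0.00
      vertex 24.55 0.00 16.22
    endloop
  endfacet
  facet normal 0.0000 -1.0000 0.0000
    outer loop
      vertex 0.00 0.00 0.00
      vertex 24.55 0.00 16.22
      vertex 0.00 0.00 16.22
    endloop
  endfacet
  facet normal 0.0000 0.5071 0.8619
    outer loop
      vertex 0.00 0.00 16.22
      vertex 24.55 0.00 16.22
      vertex 24.55 27.57 0.00
    endloop
  endfacet
  facet normal 0.0000 0.5071 0.8619
    outer loop
      vertex 0.00 0.00 16.22
      vertex 24.55 27.57 0.00
      vertex 0.00 27.57 0.00
    endloop
  endfacet
  facet normal -1.0000 0.0000 0.0000
    outer loop
      vertex 0.00 0.00 16.22
      vertex 0.00 27.57 0.00
      vertex 0.00 0.00 0.00
    endloop
  endfacet
  facet normal 1.0000 0.0000 0.0000
    outer loop
      vertex 24.55 0.00 0.00
      vertex 24.55 27.57 0.00
      vertex 24.55 0.00 16.22
    endloop
  endfacet
endsolid part

The G0 Z moves step by Δz≈4.05 mm. The G1 loops shrink linearly with z, so the solid tapers from its base footprint up to z≈16.2. Closing with a flat bottom cap and the tapered top and triangulating gives 8 facets — a wedge (ramp): 24.6 × 27.6 mm base, rising to 16.2 mm along the y=0 edge and sloping linearly to z=0 at y=27.6.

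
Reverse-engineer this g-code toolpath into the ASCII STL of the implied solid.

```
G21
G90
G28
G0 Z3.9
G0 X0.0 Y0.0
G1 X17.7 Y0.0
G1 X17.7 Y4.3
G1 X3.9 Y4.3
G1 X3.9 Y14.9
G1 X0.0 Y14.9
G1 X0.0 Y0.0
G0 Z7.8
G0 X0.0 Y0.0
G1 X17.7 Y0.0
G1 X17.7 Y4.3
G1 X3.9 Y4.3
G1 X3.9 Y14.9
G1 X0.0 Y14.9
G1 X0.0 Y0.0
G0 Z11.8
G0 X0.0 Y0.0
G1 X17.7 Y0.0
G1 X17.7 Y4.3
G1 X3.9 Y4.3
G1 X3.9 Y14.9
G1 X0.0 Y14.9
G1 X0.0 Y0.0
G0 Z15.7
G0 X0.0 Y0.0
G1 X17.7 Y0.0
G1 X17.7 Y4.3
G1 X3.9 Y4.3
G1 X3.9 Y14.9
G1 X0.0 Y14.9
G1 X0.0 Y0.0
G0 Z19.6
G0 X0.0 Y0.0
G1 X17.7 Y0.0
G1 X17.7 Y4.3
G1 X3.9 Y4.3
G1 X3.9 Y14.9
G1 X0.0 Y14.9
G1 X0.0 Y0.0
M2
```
solid part
  facet normal 0.0000 0.0000 -1.0000
    outer loop
      vertex 17.7 4.3 0.0
      vertex 17.7 0.0 0.0
      vertex 0.0 0.0 0.0
    endloop
  endfacet
  facet normal 0.0000 0.0000 -1.0000
    outer loop
      vertex 3.9 4.3 0.0
      vertex 17.7 4.3 0.0
      vertex 0.0 0.0 0.0
    endloop
  endfacet
  facet normal 0.0000 0.0000 -1.0000
    outer loop
      vertex 3.9 14.9 0.0
      vertex 3.9 4.3 0.0
      vertex 0.0 0.0 0.0
    endloop
  endfacet
  facet normal 0.0000 0.0000 -1.0000
    outer loop
      vertex 0.0 14.9 0.0
      vertex 3.9 14.9 0.0
      vertex 0.0 0.0 0.0
    endloop
  endfacet
  facet normal 0.0000 0.0000 1.0000
    outer loop
      vertex 0.0 0.0 19.6
      vertex 17.7 0.0 19.6
      vertex 17.7 4.3 19.6
    endloop
  endfacet
  facet normal 0.0000 0.0000 1.0000
    outer loop
      vertex 0.0 0.0 19.6
      vertex 17.7 4.3 19.6
      vertex 3.9 4.3 19.6
    endloop
  endfacet
  facet normal 0.0000 0.0000 1.0000
    outer loop
      vertex 0.0 0.0 19.6
      vertex 3.9 4.3 19.6
      vertex 3.9 14.9 19.6
    endloop
  endfacet
  facet normal 0.0000 0.0000 1.0000
    outer loop
      vertex 0.0 0.0 19.6
      vertex 3.9 14.9 19.6
      vertex 0.0 14.9 19.6
    endloop
  endfacet
  facet normal 0.0000 -1.0000 0.0000
    outer loop
      vertex 0.0 0.0 0.0
      vertex 17.7 0.0 0.0
      vertex 17.7 0.0 19.6
    endloop
  endfacet
  facet normal 0.0000 -1.0000 0.0000
    outer loop
      vertex 0.0 0.0 0.0
      vertex 17.7 0.0 19.6
      vertex 0.0 0.0 19.6
    endloop
  endfacet
  facet normal 1.0000 0.0000 0.0000
    outer loop
      vertex 17.7 0.0 0.0
      vertex 17.7 4.3 0.0
      vertex 17.7 4.3 19.6
    endloop
  endfacet
  facet normal 1.0000 0.0000 0.0000
    outer loop
      vertex 17.7 0.0 0.0
      vertex 17.7 4.3 19.6
      vertex 17.7 0.0 19.6
    endloop
  endfacet
  facet normal 0.0000 1.0000 0.0000
    outer loop
      vertex 17.7 4.3 0.0
      vertex 3.9 4.3 0.0
      vertex 3.9 4.3 19.6
    endloop
  endfacet
  facet normal 0.0000 1.0000 0.0000
    outer loop
      vertex 17.7 4.3 0.0
      vertex 3.9 4.3 19.6
      vertex 17.7 4.3 19.6
    endloop
  endfacet
  facet normal 1.0000 0.0000 0.0000
    outer loop
      vertex 3.9 4.3 0.0
      vertex 3.9 14.9 0.0
      vertex 3.9 14.9 19.6
    endloop
  endfacet
  facet normal 1.0000 0.0000 0.0000
    outer loop
      vertex 3.9 4.3 0.0
      vertex 3.9 14.9 19.6
      vertex 3.9 4.3 19.6
    endloop
  endfacet
  facet normal 0.0000 1.0000 0.0000
    outer loop
      vertex 3.9 14.9 0.0
      vertex 0.0 14.9 0.0
      vertex 0.0 14.9 19.6
    endloop
  endfacet
  facet normal 0.0000 1.0000 0.0000
    outer loop
      vertex 3.9 14.9 0.0
      vertex 0.0 14.9 19.6
      vertex 3.9 14.9 19.6
    endloop
  endfacet
  facet normal -1.0000 0.0000 0.0000
    outer loop
      vertex 0.0 14.9 0.0
      vertex 0.0 0.0 0.0
      vertex 0.0 0.0 19.6
    endloop
  endfacet
  facet normal -1.0000 0.0000 0.0000
    outer loop
      vertex 0.0 14.9 0.0
      vertex 0.0 0.0 19.6
      vertex 0.0 14.9 19.6
    endloop
  endfacet
endsolid part

The G0 Z moves step by Δz≈3.9 mm. Every layer's G1 loop is the same polygon, so the solid is a straight extrusion of it from z=0 to z≈19.6. Closing with flat bottom and top caps and triangulating gives 20 facets — an L-shaped prism: outer 17.7 × 14.9 mm, arm thicknesses ≈ 4.3 mm (horizontal) and 3.9 mm (vertical), extruded 19.6 mm in z.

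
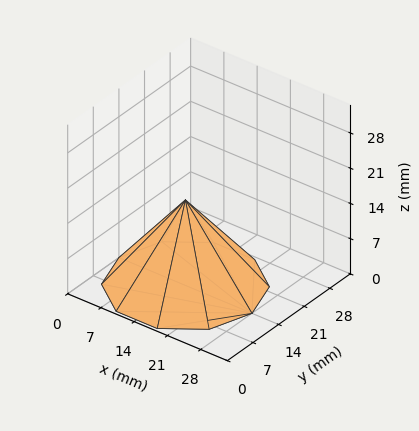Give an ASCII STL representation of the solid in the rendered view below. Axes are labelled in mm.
Reading the render: the shape is a regular 10-sided pyramid, base circumscribed radius ≈ 14 mm, apex at z ≈ 17 mm (dimensions read to the nearest mm from the axis ticks). For the STL, each face is triangulated and given an outward normal.

solid part
  facet normal 0.0000 0.0000 -1.0000
    outer loop
      vertex 18.326 27.315 0.000
      vertex 25.326 22.229 0.000
      vertex 28.000 14.000 0.000
    endloop
  endfacet
  facet normal 0.0000 0.0000 -1.0000
    outer loop
      vertex 9.674 27.315 0.000
      vertex 18.326 27.315 0.000
      vertex 28.000 14.000 0.000
    endloop
  endfacet
  facet normal 0.0000 0.0000 -1.0000
    outer loop
      vertex 2.674 22.229 0.000
      vertex 9.674 27.315 0.000
      vertex 28.000 14.000 0.000
    endloop
  endfacet
  facet normal 0.0000 0.0000 -1.0000
    outer loop
      vertex 0.000 14.000 0.000
      vertex 2.674 22.229 0.000
      vertex 28.000 14.000 0.000
    endloop
  endfacet
  facet normal 0.0000 0.0000 -1.0000
    outer loop
      vertex 2.674 5.771 0.000
      vertex 0.000 14.000 0.000
      vertex 28.000 14.000 0.000
    endloop
  endfacet
  facet normal 0.0000 0.0000 -1.0000
    outer loop
      vertex 9.674 0.685 0.000
      vertex 2.674 5.771 0.000
      vertex 28.000 14.000 0.000
    endloop
  endfacet
  facet normal 0.0000 0.0000 -1.0000
    outer loop
      vertex 18.326 0.685 0.000
      vertex 9.674 0.685 0.000
      vertex 28.000 14.000 0.000
    endloop
  endfacet
  facet normal 0.0000 0.0000 -1.0000
    outer loop
      vertex 25.326 5.771 0.000
      vertex 18.326 0.685 0.000
      vertex 28.000 14.000 0.000
    endloop
  endfacet
  facet normal 0.7487 0.2433 0.6166
    outer loop
      vertex 28.000 14.000 0.000
      vertex 25.326 22.229 0.000
      vertex 14.000 14.000 17.000
    endloop
  endfacet
  facet normal 0.4628 0.6369 0.6166
    outer loop
      vertex 25.326 22.229 0.000
      vertex 18.326 27.315 0.000
      vertex 14.000 14.000 17.000
    endloop
  endfacet
  facet normal 0.0000 0.7873 0.6166
    outer loop
      vertex 18.326 27.315 0.000
      vertex 9.674 27.315 0.000
      vertex 14.000 14.000 17.000
    endloop
  endfacet
  facet normal -0.4628 0.6369 0.6166
    outer loop
      vertex 9.674 27.315 0.000
      vertex 2.674 22.229 0.000
      vertex 14.000 14.000 17.000
    endloop
  endfacet
  facet normal -0.7487 0.2433 0.6166
    outer loop
      vertex 2.674 22.229 0.000
      vertex 0.000 14.000 0.000
      vertex 14.000 14.000 17.000
    endloop
  endfacet
  facet normal -0.7487 -0.2433 0.6166
    outer loop
      vertex 0.000 14.000 0.000
      vertex 2.674 5.771 0.000
      vertex 14.000 14.000 17.000
    endloop
  endfacet
  facet normal -0.4628 -0.6369 0.6166
    outer loop
      vertex 2.674 5.771 0.000
      vertex 9.674 0.685 0.000
      vertex 14.000 14.000 17.000
    endloop
  endfacet
  facet normal 0.0000 -0.7873 0.6166
    outer loop
      vertex 9.674 0.685 0.000
      vertex 18.326 0.685 0.000
      vertex 14.000 14.000 17.000
    endloop
  endfacet
  facet normal 0.4628 -0.6369 0.6166
    outer loop
      vertex 18.326 0.685 0.000
      vertex 25.326 5.771 0.000
      vertex 14.000 14.000 17.000
    endloop
  endfacet
  facet normal 0.7487 -0.2433 0.6166
    outer loop
      vertex 25.326 5.771 0.000
      vertex 28.000 14.000 0.000
      vertex 14.000 14.000 17.000
    endloop
  endfacet
endsolid part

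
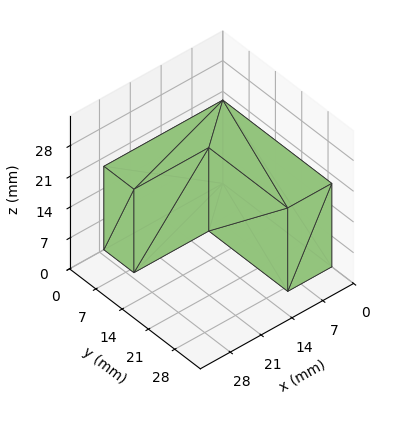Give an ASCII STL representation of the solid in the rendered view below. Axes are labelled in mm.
Reading the render: the shape is an L-shaped prism: outer 27 × 29 mm, arm thicknesses ≈ 8 mm (horizontal) and 10 mm (vertical), extruded 19 mm in z (dimensions read to the nearest mm from the axis ticks). For the STL, each face is triangulated and given an outward normal.

solid part
  facet normal 0.0000 0.0000 -1.0000
    outer loop
      vertex 27.000 8.000 0.000
      vertex 27.000 0.000 0.000
      vertex 0.000 0.000 0.000
    endloop
  endfacet
  facet normal 0.0000 0.0000 -1.0000
    outer loop
      vertex 10.000 8.000 0.000
      vertex 27.000 8.000 0.000
      vertex 0.000 0.000 0.000
    endloop
  endfacet
  facet normal 0.0000 0.0000 -1.0000
    outer loop
      vertex 10.000 29.000 0.000
      vertex 10.000 8.000 0.000
      vertex 0.000 0.000 0.000
    endloop
  endfacet
  facet normal 0.0000 0.0000 -1.0000
    outer loop
      vertex 0.000 29.000 0.000
      vertex 10.000 29.000 0.000
      vertex 0.000 0.000 0.000
    endloop
  endfacet
  facet normal 0.0000 0.0000 1.0000
    outer loop
      vertex 0.000 0.000 19.000
      vertex 27.000 0.000 19.000
      vertex 27.000 8.000 19.000
    endloop
  endfacet
  facet normal 0.0000 0.0000 1.0000
    outer loop
      vertex 0.000 0.000 19.000
      vertex 27.000 8.000 19.000
      vertex 10.000 8.000 19.000
    endloop
  endfacet
  facet normal 0.0000 0.0000 1.0000
    outer loop
      vertex 0.000 0.000 19.000
      vertex 10.000 8.000 19.000
      vertex 10.000 29.000 19.000
    endloop
  endfacet
  facet normal 0.0000 0.0000 1.0000
    outer loop
      vertex 0.000 0.000 19.000
      vertex 10.000 29.000 19.000
      vertex 0.000 29.000 19.000
    endloop
  endfacet
  facet normal 0.0000 -1.0000 0.0000
    outer loop
      vertex 0.000 0.000 0.000
      vertex 27.000 0.000 0.000
      vertex 27.000 0.000 19.000
    endloop
  endfacet
  facet normal 0.0000 -1.0000 0.0000
    outer loop
      vertex 0.000 0.000 0.000
      vertex 27.000 0.000 19.000
      vertex 0.000 0.000 19.000
    endloop
  endfacet
  facet normal 1.0000 0.0000 0.0000
    outer loop
      vertex 27.000 0.000 0.000
      vertex 27.000 8.000 0.000
      vertex 27.000 8.000 19.000
    endloop
  endfacet
  facet normal 1.0000 0.0000 0.0000
    outer loop
      vertex 27.000 0.000 0.000
      vertex 27.000 8.000 19.000
      vertex 27.000 0.000 19.000
    endloop
  endfacet
  facet normal 0.0000 1.0000 0.0000
    outer loop
      vertex 27.000 8.000 0.000
      vertex 10.000 8.000 0.000
      vertex 10.000 8.000 19.000
    endloop
  endfacet
  facet normal 0.0000 1.0000 0.0000
    outer loop
      vertex 27.000 8.000 0.000
      vertex 10.000 8.000 19.000
      vertex 27.000 8.000 19.000
    endloop
  endfacet
  facet normal 1.0000 0.0000 0.0000
    outer loop
      vertex 10.000 8.000 0.000
      vertex 10.000 29.000 0.000
      vertex 10.000 29.000 19.000
    endloop
  endfacet
  facet normal 1.0000 0.0000 0.0000
    outer loop
      vertex 10.000 8.000 0.000
      vertex 10.000 29.000 19.000
      vertex 10.000 8.000 19.000
    endloop
  endfacet
  facet normal 0.0000 1.0000 0.0000
    outer loop
      vertex 10.000 29.000 0.000
      vertex 0.000 29.000 0.000
      vertex 0.000 29.000 19.000
    endloop
  endfacet
  facet normal 0.0000 1.0000 0.0000
    outer loop
      vertex 10.000 29.000 0.000
      vertex 0.000 29.000 19.000
      vertex 10.000 29.000 19.000
    endloop
  endfacet
  facet normal -1.0000 0.0000 0.0000
    outer loop
      vertex 0.000 29.000 0.000
      vertex 0.000 0.000 0.000
      vertex 0.000 0.000 19.000
    endloop
  endfacet
  facet normal -1.0000 0.0000 0.0000
    outer loop
      vertex 0.000 29.000 0.000
      vertex 0.000 0.000 19.000
      vertex 0.000 29.000 19.000
    endloop
  endfacet
endsolid part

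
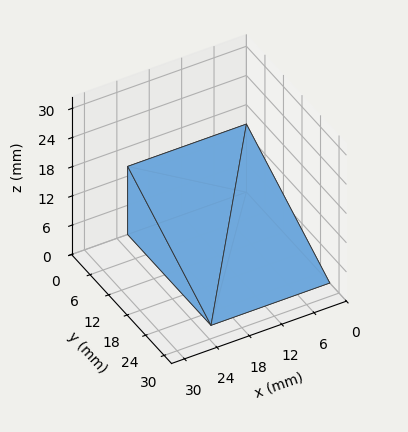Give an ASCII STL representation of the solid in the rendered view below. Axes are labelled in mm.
Reading the render: the shape is a wedge (ramp): 22 × 27 mm base, rising to 14 mm along the y=0 edge and sloping linearly to z=0 at y=27 (dimensions read to the nearest mm from the axis ticks). For the STL, each face is triangulated and given an outward normal.

solid part
  facet normal 0.0000 0.0000 -1.0000
    outer loop
      vertex 22.00 27.00 0.00
      vertex 22.00 0.00 0.00
      vertex 0.00 0.00 0.00
    endloop
  endfacet
  facet normal 0.0000 0.0000 -1.0000
    outer loop
      vertex 0.00 27.00 0.00
      vertex 22.00 27.00 0.00
      vertex 0.00 0.00 0.00
    endloop
  endfacet
  facet normal 0.0000 -1.0000 0.0000
    outer loop
      vertex 0.00 0.00 0.00
      vertex 22.00 0.00 0.00
      vertex 22.00 0.00 14.00
    endloop
  endfacet
  facet normal 0.0000 -1.0000 0.0000
    outer loop
      vertex 0.00 0.00 0.00
      vertex 22.00 0.00 14.00
      vertex 0.00 0.00 14.00
    endloop
  endfacet
  facet normal 0.0000 0.4603 0.8878
    outer loop
      vertex 0.00 0.00 14.00
      vertex 22.00 0.00 14.00
      vertex 22.00 27.00 0.00
    endloop
  endfacet
  facet normal 0.0000 0.4603 0.8878
    outer loop
      vertex 0.00 0.00 14.00
      vertex 22.00 27.00 0.00
      vertex 0.00 27.00 0.00
    endloop
  endfacet
  facet normal -1.0000 0.0000 0.0000
    outer loop
      vertex 0.00 0.00 14.00
      vertex 0.00 27.00 0.00
      vertex 0.00 0.00 0.00
    endloop
  endfacet
  facet normal 1.0000 0.0000 0.0000
    outer loop
      vertex 22.00 0.00 0.00
      vertex 22.00 27.00 0.00
      vertex 22.00 0.00 14.00
    endloop
  endfacet
endsolid part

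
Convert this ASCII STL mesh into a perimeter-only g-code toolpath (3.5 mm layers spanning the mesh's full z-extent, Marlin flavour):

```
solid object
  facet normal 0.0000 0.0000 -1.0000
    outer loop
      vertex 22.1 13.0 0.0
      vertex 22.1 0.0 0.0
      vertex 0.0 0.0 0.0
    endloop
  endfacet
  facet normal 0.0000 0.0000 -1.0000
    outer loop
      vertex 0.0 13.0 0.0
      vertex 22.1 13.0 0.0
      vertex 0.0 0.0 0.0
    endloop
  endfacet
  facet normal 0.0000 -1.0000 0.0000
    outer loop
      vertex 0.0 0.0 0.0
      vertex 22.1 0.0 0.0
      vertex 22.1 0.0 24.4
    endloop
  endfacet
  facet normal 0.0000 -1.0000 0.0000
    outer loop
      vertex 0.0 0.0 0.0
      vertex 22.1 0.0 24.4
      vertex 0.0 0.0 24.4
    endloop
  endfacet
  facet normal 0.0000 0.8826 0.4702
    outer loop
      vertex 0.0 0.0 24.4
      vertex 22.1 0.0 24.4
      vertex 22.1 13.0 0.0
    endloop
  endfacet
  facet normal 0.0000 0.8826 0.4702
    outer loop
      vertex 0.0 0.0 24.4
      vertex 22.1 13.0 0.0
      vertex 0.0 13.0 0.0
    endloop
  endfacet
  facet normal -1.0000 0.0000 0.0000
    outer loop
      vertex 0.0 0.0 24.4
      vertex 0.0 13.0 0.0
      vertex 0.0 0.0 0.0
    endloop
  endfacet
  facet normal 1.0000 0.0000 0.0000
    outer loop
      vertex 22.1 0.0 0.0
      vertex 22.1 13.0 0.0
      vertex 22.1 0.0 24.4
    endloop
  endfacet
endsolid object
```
; perimeter-only toolpath
G21 ; units = mm
G90 ; absolute positioning
G28 ; home
; layer 1
G0 Z3.5
G0 X0.0 Y0.0
G1 X22.1 Y0.0
G1 X22.1 Y11.1
G1 X0.0 Y11.1
G1 X0.0 Y0.0
; layer 2
G0 Z7.0
G0 X0.0 Y0.0
G1 X22.1 Y0.0
G1 X22.1 Y9.3
G1 X0.0 Y9.3
G1 X0.0 Y0.0
; layer 3
G0 Z10.5
G0 X0.0 Y0.0
G1 X22.1 Y0.0
G1 X22.1 Y7.4
G1 X0.0 Y7.4
G1 X0.0 Y0.0
; layer 4
G0 Z13.9
G0 X0.0 Y0.0
G1 X22.1 Y0.0
G1 X22.1 Y5.6
G1 X0.0 Y5.6
G1 X0.0 Y0.0
; layer 5
G0 Z17.4
G0 X0.0 Y0.0
G1 X22.1 Y0.0
G1 X22.1 Y3.7
G1 X0.0 Y3.7
G1 X0.0 Y0.0
; layer 6
G0 Z20.9
G0 X0.0 Y0.0
G1 X22.1 Y0.0
G1 X22.1 Y1.9
G1 X0.0 Y1.9
G1 X0.0 Y0.0
M2 ; end

The solid is a wedge (ramp): 22.1 × 13 mm base, rising to 24.4 mm along the y=0 edge and sloping linearly to z=0 at y=13. Slicing at Δz = 3.5 mm — 7 equal slices spanning the solid's height, so layer i sits at z = i·h/7 — gives 6 non-empty perimeters. Each is a 4-segment closed polygon; G0 lifts to the layer z and rapids to the start vertex, then G1 traces the edges. The cross-section shrinks linearly with z (the slice at the apex is degenerate and omitted).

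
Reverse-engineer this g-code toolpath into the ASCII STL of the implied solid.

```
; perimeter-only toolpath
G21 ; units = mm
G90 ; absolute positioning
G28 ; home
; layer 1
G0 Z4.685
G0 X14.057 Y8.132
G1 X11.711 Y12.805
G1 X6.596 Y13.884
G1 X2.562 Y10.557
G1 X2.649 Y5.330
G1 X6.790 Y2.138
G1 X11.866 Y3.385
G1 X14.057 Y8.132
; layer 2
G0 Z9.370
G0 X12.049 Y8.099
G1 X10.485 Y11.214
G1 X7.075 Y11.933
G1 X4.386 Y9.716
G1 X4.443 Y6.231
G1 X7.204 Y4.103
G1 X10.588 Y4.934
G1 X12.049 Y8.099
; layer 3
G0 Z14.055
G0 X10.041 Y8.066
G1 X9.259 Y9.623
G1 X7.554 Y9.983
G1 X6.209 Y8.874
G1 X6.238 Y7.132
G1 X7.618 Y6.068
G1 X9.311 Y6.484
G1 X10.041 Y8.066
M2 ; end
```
solid part
  facet normal 0.0000 0.0000 -1.0000
    outer loop
      vertex 6.117 15.834 0.000
      vertex 12.937 14.395 0.000
      vertex 16.065 8.165 0.000
    endloop
  endfacet
  facet normal 0.0000 0.0000 -1.0000
    outer loop
      vertex 0.739 11.399 0.000
      vertex 6.117 15.834 0.000
      vertex 16.065 8.165 0.000
    endloop
  endfacet
  facet normal 0.0000 0.0000 -1.0000
    outer loop
      vertex 0.854 4.429 0.000
      vertex 0.739 11.399 0.000
      vertex 16.065 8.165 0.000
    endloop
  endfacet
  facet normal 0.0000 0.0000 -1.0000
    outer loop
      vertex 6.375 0.173 0.000
      vertex 0.854 4.429 0.000
      vertex 16.065 8.165 0.000
    endloop
  endfacet
  facet normal 0.0000 0.0000 -1.0000
    outer loop
      vertex 13.144 1.836 0.000
      vertex 6.375 0.173 0.000
      vertex 16.065 8.165 0.000
    endloop
  endfacet
  facet normal 0.8337 0.4186 0.3603
    outer loop
      vertex 16.065 8.165 0.000
      vertex 12.937 14.395 0.000
      vertex 8.033 8.033 18.740
    endloop
  endfacet
  facet normal 0.1926 0.9128 0.3603
    outer loop
      vertex 12.937 14.395 0.000
      vertex 6.117 15.834 0.000
      vertex 8.033 8.033 18.740
    endloop
  endfacet
  facet normal -0.5935 0.7197 0.3603
    outer loop
      vertex 6.117 15.834 0.000
      vertex 0.739 11.399 0.000
      vertex 8.033 8.033 18.740
    endloop
  endfacet
  facet normal -0.9327 -0.0154 0.3603
    outer loop
      vertex 0.739 11.399 0.000
      vertex 0.854 4.429 0.000
      vertex 8.033 8.033 18.740
    endloop
  endfacet
  facet normal -0.5695 -0.7388 0.3603
    outer loop
      vertex 0.854 4.429 0.000
      vertex 6.375 0.173 0.000
      vertex 8.033 8.033 18.740
    endloop
  endfacet
  facet normal 0.2226 -0.9059 0.3603
    outer loop
      vertex 6.375 0.173 0.000
      vertex 13.144 1.836 0.000
      vertex 8.033 8.033 18.740
    endloop
  endfacet
  facet normal 0.8470 -0.3909 0.3603
    outer loop
      vertex 13.144 1.836 0.000
      vertex 16.065 8.165 0.000
      vertex 8.033 8.033 18.740
    endloop
  endfacet
endsolid part

The G0 Z moves step by Δz≈4.685 mm. The G1 loops shrink linearly with z, so the solid tapers from its base footprint up to z≈18.7. Closing with a flat bottom cap and the tapered top and triangulating gives 12 facets — a regular 7-sided pyramid, base circumscribed radius ≈ 8.03 mm, apex at z ≈ 18.7 mm.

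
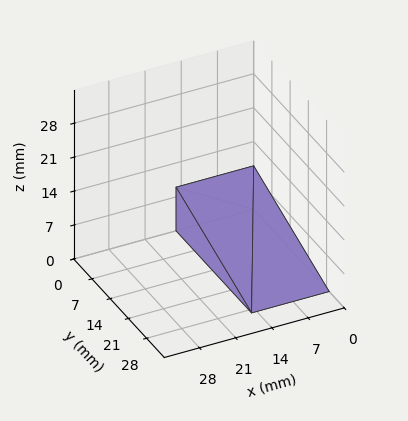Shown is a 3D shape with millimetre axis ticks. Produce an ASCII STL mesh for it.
Reading the render: the shape is a wedge (ramp): 15 × 29 mm base, rising to 9 mm along the y=0 edge and sloping linearly to z=0 at y=29 (dimensions read to the nearest mm from the axis ticks). For the STL, each face is triangulated and given an outward normal.

solid part
  facet normal 0.0000 0.0000 -1.0000
    outer loop
      vertex 15.0 29.0 0.0
      vertex 15.0 0.0 0.0
      vertex 0.0 0.0 0.0
    endloop
  endfacet
  facet normal 0.0000 0.0000 -1.0000
    outer loop
      vertex 0.0 29.0 0.0
      vertex 15.0 29.0 0.0
      vertex 0.0 0.0 0.0
    endloop
  endfacet
  facet normal 0.0000 -1.0000 0.0000
    outer loop
      vertex 0.0 0.0 0.0
      vertex 15.0 0.0 0.0
      vertex 15.0 0.0 9.0
    endloop
  endfacet
  facet normal 0.0000 -1.0000 0.0000
    outer loop
      vertex 0.0 0.0 0.0
      vertex 15.0 0.0 9.0
      vertex 0.0 0.0 9.0
    endloop
  endfacet
  facet normal 0.0000 0.2964 0.9551
    outer loop
      vertex 0.0 0.0 9.0
      vertex 15.0 0.0 9.0
      vertex 15.0 29.0 0.0
    endloop
  endfacet
  facet normal 0.0000 0.2964 0.9551
    outer loop
      vertex 0.0 0.0 9.0
      vertex 15.0 29.0 0.0
      vertex 0.0 29.0 0.0
    endloop
  endfacet
  facet normal -1.0000 0.0000 0.0000
    outer loop
      vertex 0.0 0.0 9.0
      vertex 0.0 29.0 0.0
      vertex 0.0 0.0 0.0
    endloop
  endfacet
  facet normal 1.0000 0.0000 0.0000
    outer loop
      vertex 15.0 0.0 0.0
      vertex 15.0 29.0 0.0
      vertex 15.0 0.0 9.0
    endloop
  endfacet
endsolid part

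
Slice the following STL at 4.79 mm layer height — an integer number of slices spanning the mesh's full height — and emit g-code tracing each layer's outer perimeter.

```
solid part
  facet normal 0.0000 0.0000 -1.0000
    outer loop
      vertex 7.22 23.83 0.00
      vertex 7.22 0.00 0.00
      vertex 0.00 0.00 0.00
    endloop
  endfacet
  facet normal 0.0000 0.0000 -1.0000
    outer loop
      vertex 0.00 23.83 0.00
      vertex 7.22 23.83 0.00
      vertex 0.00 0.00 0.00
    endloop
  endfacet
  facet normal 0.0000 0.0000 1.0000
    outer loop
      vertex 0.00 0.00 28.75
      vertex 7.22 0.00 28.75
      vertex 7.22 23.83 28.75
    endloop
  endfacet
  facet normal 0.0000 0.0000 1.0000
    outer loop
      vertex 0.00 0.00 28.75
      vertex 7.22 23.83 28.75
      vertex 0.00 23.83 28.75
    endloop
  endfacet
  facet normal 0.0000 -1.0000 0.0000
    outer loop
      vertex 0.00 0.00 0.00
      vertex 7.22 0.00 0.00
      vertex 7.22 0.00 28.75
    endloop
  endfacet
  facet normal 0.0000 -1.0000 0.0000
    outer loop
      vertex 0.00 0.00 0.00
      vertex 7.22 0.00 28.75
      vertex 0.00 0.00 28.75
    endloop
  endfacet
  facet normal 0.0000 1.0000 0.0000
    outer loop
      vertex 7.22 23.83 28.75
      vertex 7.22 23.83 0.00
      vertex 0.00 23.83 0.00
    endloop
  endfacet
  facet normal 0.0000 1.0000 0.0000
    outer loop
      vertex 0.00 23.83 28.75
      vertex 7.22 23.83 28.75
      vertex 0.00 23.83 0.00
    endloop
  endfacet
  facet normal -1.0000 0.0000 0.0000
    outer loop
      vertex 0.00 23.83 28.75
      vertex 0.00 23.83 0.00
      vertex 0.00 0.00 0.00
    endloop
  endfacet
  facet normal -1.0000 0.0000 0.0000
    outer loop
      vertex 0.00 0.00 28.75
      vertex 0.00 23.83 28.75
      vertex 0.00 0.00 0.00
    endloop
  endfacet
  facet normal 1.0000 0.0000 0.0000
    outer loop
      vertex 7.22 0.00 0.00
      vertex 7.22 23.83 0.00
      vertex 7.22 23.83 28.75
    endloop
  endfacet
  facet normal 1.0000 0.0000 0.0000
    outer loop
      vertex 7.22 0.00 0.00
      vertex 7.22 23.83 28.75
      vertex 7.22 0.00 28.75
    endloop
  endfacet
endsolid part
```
; perimeter-only toolpath
G21 ; units = mm
G90 ; absolute positioning
G28 ; home
; layer 1
G0 Z4.79
G0 X0.00 Y0.00
G1 X7.22 Y0.00
G1 X7.22 Y23.83
G1 X0.00 Y23.83
G1 X0.00 Y0.00
; layer 2
G0 Z9.58
G0 X0.00 Y0.00
G1 X7.22 Y0.00
G1 X7.22 Y23.83
G1 X0.00 Y23.83
G1 X0.00 Y0.00
; layer 3
G0 Z14.38
G0 X0.00 Y0.00
G1 X7.22 Y0.00
G1 X7.22 Y23.83
G1 X0.00 Y23.83
G1 X0.00 Y0.00
; layer 4
G0 Z19.17
G0 X0.00 Y0.00
G1 X7.22 Y0.00
G1 X7.22 Y23.83
G1 X0.00 Y23.83
G1 X0.00 Y0.00
; layer 5
G0 Z23.96
G0 X0.00 Y0.00
G1 X7.22 Y0.00
G1 X7.22 Y23.83
G1 X0.00 Y23.83
G1 X0.00 Y0.00
; layer 6
G0 Z28.75
G0 X0.00 Y0.00
G1 X7.22 Y0.00
G1 X7.22 Y23.83
G1 X0.00 Y23.83
G1 X0.00 Y0.00
M2 ; end

The solid is a rectangular box, roughly 7.22 × 23.8 mm footprint and 28.8 mm tall. Slicing at Δz = 4.79 mm — 6 equal slices spanning the solid's height, so layer i sits at z = i·h/6 — gives 6 non-empty perimeters. Each is a 4-segment closed polygon; G0 lifts to the layer z and rapids to the start vertex, then G1 traces the edges.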